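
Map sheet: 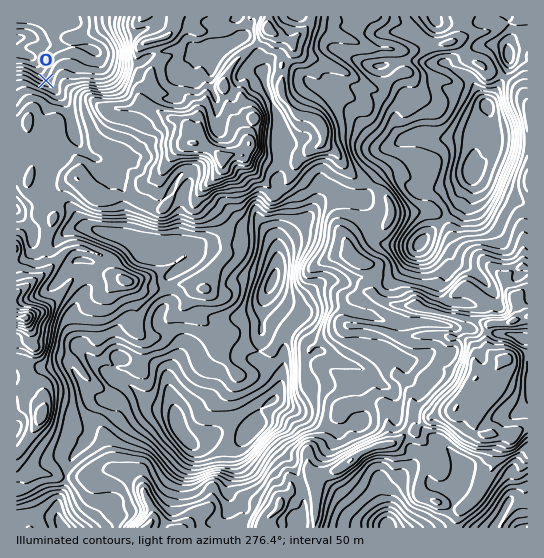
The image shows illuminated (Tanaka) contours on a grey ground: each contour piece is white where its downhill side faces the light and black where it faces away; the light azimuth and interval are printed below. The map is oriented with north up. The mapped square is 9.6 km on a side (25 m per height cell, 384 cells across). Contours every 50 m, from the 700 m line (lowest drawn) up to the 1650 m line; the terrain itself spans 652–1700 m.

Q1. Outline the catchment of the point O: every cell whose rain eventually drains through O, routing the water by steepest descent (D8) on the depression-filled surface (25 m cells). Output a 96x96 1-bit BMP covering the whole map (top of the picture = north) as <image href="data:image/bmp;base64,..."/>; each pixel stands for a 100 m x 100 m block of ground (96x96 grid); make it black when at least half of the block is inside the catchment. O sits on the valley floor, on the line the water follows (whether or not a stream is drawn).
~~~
<image width="96" height="96" href="data:image/bmp;base64,Qk2+BAAAAAAAAD4AAAAoAAAAYAAAAGAAAAABAAEAAAAAAIAEAAATCwAAEwsAAAIAAAAAAAAA////AAAAAAAAAAAAAAAAAAAAAAAAAAAAAAAAAAAAAAAAAAAAAAAAAAAAAAAAAAAAAAAAAAAAAAAAAAAAAAAAAAAAAAAAAAAAAAAAAAAAAAAAAAAAAAAAAAAAAAAAAAAAAAAAAAAAAAAAAAAAAAAAAAAAAAAAAAAAAAAAAAAAAAAAAAAAAAAAAAAAAAAAAAAAAAAAAAAAAAAAAAAAAAAAAAAAAAAAAAAAAAAAAAAAAAAAAAAAAAAAAAAAAAAAAAAAAAAAAAAAAAAAAAAAAAAAAAAAAAAAAAAAAAAAAAAAAAAAAAAAAAAAAAAAAAAAAAAAAAAAAAAAAAAAAAAAAAAAAAAAAAAAAAAAAAAAAAAAAAAAAAAAAAAAAAAAAAAAAAAAAAAAAAAAAAAAAAAAAAAAAAAAAAAAAAAAAAAAAAAAAAAAAAAAAAAAAAAAAAAAAAAAAAAAAAAAAAAAAAAAAAAAAAAAAAAAAAAAAAAAAAAAAAAAAAAAAAAAAAAAAAAAAAAAAAAAAAAAAAAAAAAAAAAAAAAAAAAAAAAAAAAAAAAAAAAAAAAAAAAAAAAAAAAAAAAAAAAAAAAAAAAAAAAAAAAAAAAAAAAAAAAAAAAAAAAAAAAAAAAAAAAAAAAAAAAAAAAAAAAAAAAAAAAAAAAAAAAAAAAAAAAAAAAAAAAAAAAAAAAAAAAAAAAAAAAAAAAAAAAAAAAAAAAAAAAAAAAAAAAAAAAAAAAAAAAAAAAAAAAAAAAAAAAAAAAAAAAAAAAAAAAAAAAAAAAAAAAAAAAAAAAAAAAAAAAAAAAAAAAAAAAAAAAAAAAAAAAAAAAAAAAAAAAAAAAAAAAAAAAAAAAAAAAAAAAAAAAAAAAAAAAAAAAAAAAAAAAAAAAAAAAAAAAAAAAAAAAAAAAAAAAAAAAAAAAAAAAAAAAAAAAAAAAAAAAAAAAAAAAAAAAAAAAAAAAAAAAAAAAAAAAAAAAAAAAAAAAAAAAAAAAAAIAAAAAAAAAAAAAAA/wAAAAAAAAAAAAAB/4AAAAAAAAAAAAAD/8AAAAAAAAAAAAAD//AAAAAAAAAAAAAD//gAAAAAAAAAAAAD//wAAAAAAAAAAAAD//4AAAAAAAAAAAAH//4AAAAAAAAAAAAP//8AAAAAAAAAAAAf//+AAAAAAAAAAAB////gAAAAAAAAAAD////gAAAAAAAAAAD////gAAAAAAAAAAf////AAAAAAAAAAA////8AAAAAAAAAAAf///wAAAAAAAAAAAf///AAAAAAAAAAAAP/gGAAAAAAAAAAAAPgAAAAAAAAAAAAAAHAAAAAAAAAAAAAAAGAAAAAAAAAAAAAAAAAAAAAAAAAAAAAAAAAAAAAAAAAAAAAAAAAAAAAAAAAAAAAAAAAAAAAAAAAAAAAAAAAAAAAAAAAAAAAAAAAAAAAAAAAAAAAAAAAAAAAAAAAAAAAAAAAAAAAAAAAAAAAAAAAAAAAAAAAAAAAAAAAAAAAAAAAAAAAAAAAAAAAAAAAAAAAAAAAAAAAAAAAAAAAAAAAAAAAAAAAAAAAAA="/>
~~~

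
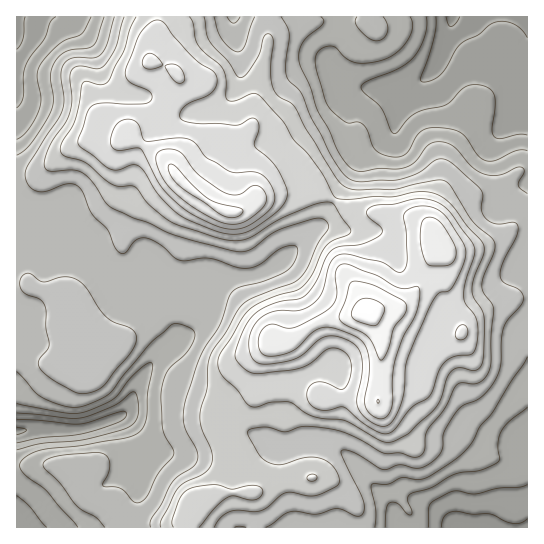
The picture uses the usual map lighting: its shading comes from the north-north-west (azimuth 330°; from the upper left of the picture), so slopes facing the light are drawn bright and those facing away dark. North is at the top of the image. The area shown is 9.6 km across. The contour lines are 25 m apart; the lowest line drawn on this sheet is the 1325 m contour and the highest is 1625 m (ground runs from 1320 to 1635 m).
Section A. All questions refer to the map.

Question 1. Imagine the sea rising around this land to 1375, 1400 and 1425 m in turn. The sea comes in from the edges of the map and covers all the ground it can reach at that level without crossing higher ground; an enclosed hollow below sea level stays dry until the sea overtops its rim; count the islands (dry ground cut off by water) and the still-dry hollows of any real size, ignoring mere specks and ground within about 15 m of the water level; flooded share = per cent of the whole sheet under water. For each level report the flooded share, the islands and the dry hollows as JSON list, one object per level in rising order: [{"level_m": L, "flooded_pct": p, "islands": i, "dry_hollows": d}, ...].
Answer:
[{"level_m": 1375, "flooded_pct": 8, "islands": 0, "dry_hollows": 0}, {"level_m": 1400, "flooded_pct": 16, "islands": 0, "dry_hollows": 0}, {"level_m": 1425, "flooded_pct": 26, "islands": 0, "dry_hollows": 0}]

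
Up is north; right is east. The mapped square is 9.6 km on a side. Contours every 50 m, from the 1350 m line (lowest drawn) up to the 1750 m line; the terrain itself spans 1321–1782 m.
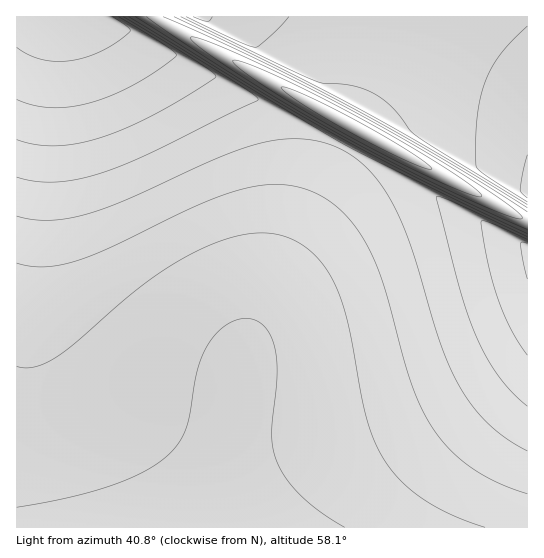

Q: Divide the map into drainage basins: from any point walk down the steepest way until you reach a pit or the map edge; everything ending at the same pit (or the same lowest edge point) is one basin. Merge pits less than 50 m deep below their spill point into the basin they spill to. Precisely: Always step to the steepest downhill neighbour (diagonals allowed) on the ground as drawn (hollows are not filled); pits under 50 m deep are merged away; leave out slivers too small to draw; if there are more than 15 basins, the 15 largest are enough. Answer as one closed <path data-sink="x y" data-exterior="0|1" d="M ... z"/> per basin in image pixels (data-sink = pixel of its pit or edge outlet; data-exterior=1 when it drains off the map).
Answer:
<path data-sink="62 17" data-exterior="1" d="M155 16l-139 1 1 511 202-1 20-153 12-43 57-117 44-85 3-2-188-102-9-5z"/><path data-sink="527 249" data-exterior="1" d="M357 128l-5 1-5 13-6 7-90 182-12 43-20 153 308 1 1-307z"/><path data-sink="527 193" data-exterior="1" d="M527 16l-125 0-17 45-32 65 174 94z"/><path data-sink="201 17" data-exterior="1" d="M401 16l-244 0-1 2 197 109 32-66 16-40z"/>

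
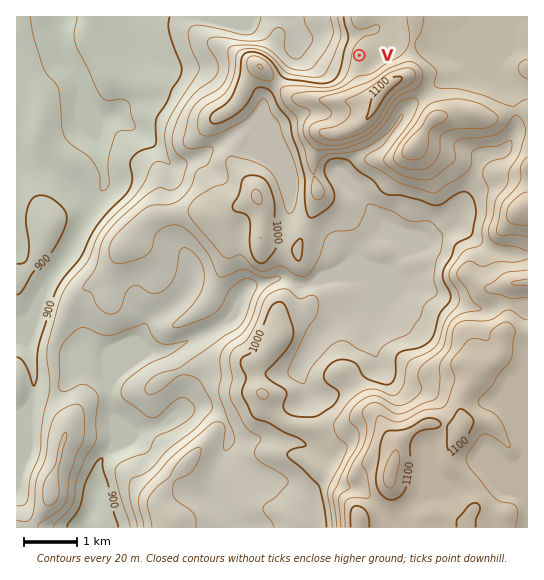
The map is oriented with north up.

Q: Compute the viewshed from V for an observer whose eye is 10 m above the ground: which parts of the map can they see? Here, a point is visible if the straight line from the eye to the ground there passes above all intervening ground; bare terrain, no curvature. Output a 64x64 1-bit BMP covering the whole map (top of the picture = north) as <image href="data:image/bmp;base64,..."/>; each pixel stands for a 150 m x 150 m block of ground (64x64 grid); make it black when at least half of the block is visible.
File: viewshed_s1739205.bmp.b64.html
<image width="64" height="64" href="data:image/bmp;base64,Qk0+AgAAAAAAAD4AAAAoAAAAQAAAAEAAAAABAAEAAAAAAAACAAATCwAAEwsAAAIAAAAAAAAA////AAAAAAAAAAAAAAAAAAAAAAAAAAAAAAAAAAAAAAAAAAAAAAAAAAAAAAAAAAAAAAAAAAAAAAAAAAAAAAAAAAAAAAAAAAAAAAAAAAAAAAAAAAAAAAAAAAAAAAAAAAAAAAAAAAAAAAAAAAAAAAAAAAAAAAAAAAAAAAAAAAAAAAAAAAAAAAAAAAAAAAAAAAAAAAAAAAAAAAAAAAAAAAAAAAAAAAAAAAAAAAAAAAAAAAAAAAAAAAAAAAAAAAAAAAAAAAAAAAAAAAAAAAAAAAAAAAAAAAAAAAAAAAAAAAAAAAAAAAAAAAAAAAAAAAAAAAAAAAAAAAAAAAAAAAAAAAAAAAAAAAAAAAAAAAAAAAAAAAAAAAAAAAAAAAAAAAAAAAAAAAAAAAAAAAAAAAAAAAAAAAAAAAAAAAAAAAAAAAAAAAAAAAAAAAAAAAAAAAAAAAAAAAAAAAAAAAAAAAAAAAAAAAAAAAAAAAAAAAAAAAAAAAAAAAAAAAAAAAAAAAAAAAAAAAAAAAAAAAAAAAAAAAAAAAAAAAAAAAAAAAAAAAAAAAAAAAAAAAAAAAAAAAAAAAAAAAAACAAAAAAAAAAIP/gAAAAAAAD//AAAAAAAAf//AAAAAAAB//+AAAAAAAP//4AAAAAAB///gAAAAAA//3/AAOB8Afn//8AA4H4D+P//wADgf4f5///AAA=="/>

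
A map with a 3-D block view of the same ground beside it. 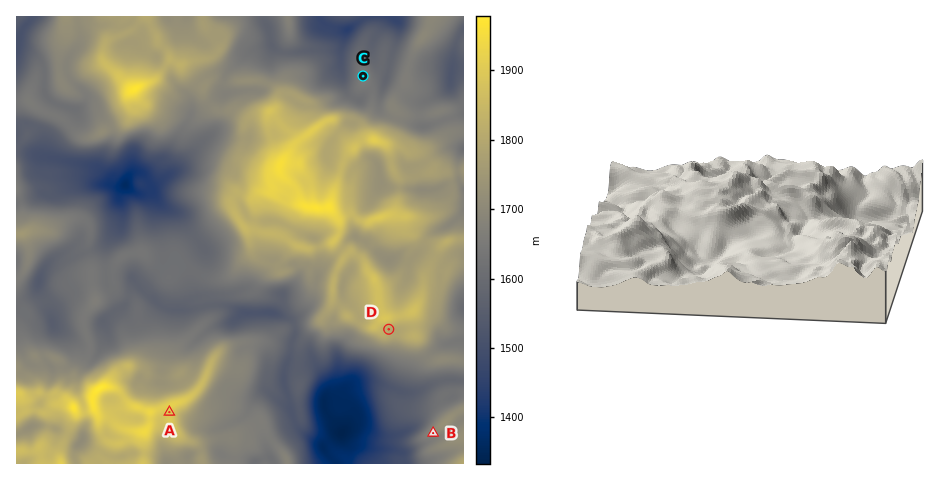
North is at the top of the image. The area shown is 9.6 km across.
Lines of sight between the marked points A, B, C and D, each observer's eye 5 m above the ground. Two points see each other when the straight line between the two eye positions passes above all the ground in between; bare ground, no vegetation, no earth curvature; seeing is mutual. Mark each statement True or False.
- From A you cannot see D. True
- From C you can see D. False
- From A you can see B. True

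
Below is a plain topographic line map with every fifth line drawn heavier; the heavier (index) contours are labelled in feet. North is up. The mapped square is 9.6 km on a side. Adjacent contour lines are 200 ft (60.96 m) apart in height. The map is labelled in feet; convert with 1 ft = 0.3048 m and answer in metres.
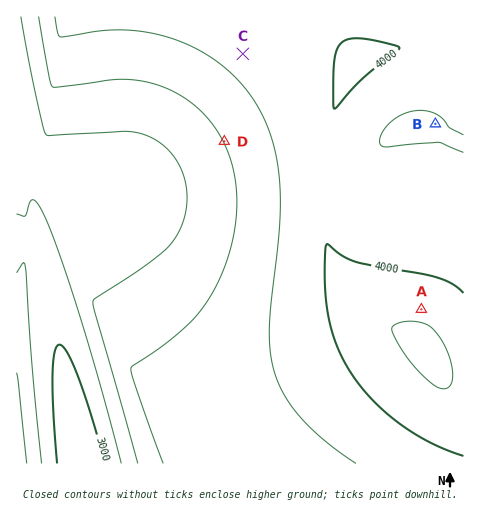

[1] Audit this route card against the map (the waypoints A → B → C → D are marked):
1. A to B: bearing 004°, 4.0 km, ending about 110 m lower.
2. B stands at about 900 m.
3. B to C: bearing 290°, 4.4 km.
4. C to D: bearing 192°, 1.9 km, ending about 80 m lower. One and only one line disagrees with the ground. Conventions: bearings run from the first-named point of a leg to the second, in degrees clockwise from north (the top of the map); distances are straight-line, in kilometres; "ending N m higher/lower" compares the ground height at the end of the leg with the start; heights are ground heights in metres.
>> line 2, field height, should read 1150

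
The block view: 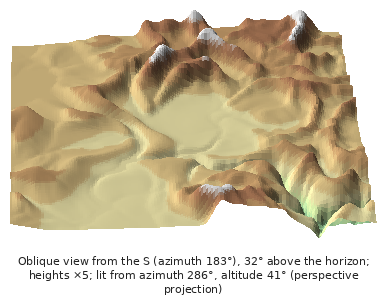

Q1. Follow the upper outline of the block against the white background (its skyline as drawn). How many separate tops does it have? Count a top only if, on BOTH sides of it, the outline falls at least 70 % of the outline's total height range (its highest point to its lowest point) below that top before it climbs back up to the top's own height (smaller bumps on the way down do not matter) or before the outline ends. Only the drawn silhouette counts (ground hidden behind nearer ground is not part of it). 0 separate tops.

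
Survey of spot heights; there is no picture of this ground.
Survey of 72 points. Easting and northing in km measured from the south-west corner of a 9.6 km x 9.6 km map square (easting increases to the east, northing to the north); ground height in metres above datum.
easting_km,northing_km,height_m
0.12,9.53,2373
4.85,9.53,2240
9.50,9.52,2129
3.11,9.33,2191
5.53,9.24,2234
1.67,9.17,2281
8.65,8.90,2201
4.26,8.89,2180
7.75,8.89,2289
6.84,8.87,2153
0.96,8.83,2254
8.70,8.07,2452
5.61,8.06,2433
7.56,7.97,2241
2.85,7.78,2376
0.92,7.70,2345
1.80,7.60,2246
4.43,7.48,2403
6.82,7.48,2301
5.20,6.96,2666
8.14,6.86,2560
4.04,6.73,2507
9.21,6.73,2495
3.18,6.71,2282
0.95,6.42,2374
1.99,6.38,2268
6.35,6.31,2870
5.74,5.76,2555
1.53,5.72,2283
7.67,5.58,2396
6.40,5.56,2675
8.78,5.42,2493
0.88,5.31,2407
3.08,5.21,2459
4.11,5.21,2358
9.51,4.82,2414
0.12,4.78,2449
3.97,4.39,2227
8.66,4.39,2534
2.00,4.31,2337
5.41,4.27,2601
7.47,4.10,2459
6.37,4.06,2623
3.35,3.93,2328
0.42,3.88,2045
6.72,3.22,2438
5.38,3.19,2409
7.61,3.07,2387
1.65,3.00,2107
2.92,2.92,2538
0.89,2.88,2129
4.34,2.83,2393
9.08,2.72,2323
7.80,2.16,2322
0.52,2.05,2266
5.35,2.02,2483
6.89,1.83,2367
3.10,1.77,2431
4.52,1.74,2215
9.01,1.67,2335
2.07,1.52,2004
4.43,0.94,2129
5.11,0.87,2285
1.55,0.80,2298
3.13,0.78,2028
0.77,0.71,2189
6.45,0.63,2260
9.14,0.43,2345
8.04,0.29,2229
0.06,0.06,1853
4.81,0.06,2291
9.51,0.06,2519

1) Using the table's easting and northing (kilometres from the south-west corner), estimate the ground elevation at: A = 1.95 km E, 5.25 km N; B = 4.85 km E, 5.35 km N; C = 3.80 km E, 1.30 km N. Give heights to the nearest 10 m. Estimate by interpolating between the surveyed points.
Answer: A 2350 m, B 2400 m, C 2200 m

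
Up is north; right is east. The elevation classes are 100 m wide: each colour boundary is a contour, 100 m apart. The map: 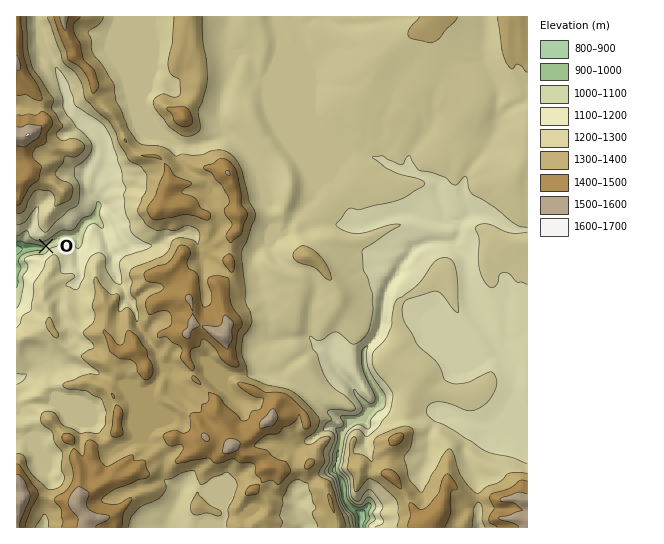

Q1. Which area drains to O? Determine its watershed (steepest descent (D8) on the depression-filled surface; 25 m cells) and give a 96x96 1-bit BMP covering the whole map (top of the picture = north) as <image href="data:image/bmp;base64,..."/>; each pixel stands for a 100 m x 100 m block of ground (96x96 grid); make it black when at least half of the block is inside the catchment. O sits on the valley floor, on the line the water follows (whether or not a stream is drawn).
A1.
<image width="96" height="96" href="data:image/bmp;base64,Qk2+BAAAAAAAAD4AAAAoAAAAYAAAAGAAAAABAAEAAAAAAIAEAAATCwAAEwsAAAIAAAAAAAAA////AAAAAAAAAAAAAAAAAAAAAAAAAAAAAAAAAAAAAAAAAAAAAAAAAAAAAAAAAAAAAAAAAAAAAAAAAAAAAAAAAAAAAAAAAAAAAAAAAAAAAAAAAAAAAAAAAAAAAAAAAAAAAAAAAAAAAAAAAYAAAAAAAAAAAAAAAfAAAAAAAAAAAAAAAfwAAAAAAAAAAAAAAf4AAAAAAAAAAAAAAf8AAAAAAAAAAAAAA/+AAAAAAAAAAAAAA//gAAAAAAAAAAAAAf/wAAAAAAAAAAAAAH/4AAAAAAAAAAAAAD///gAAAAAAAAAAAB///gAAAAAAAAAAAB///gAAAAAAAAAAAB///AAAAAAAAAAAAB///AAAAAAAAAAAAB///AAAAAAAAAAAAB///AAAAAAAAAAAAD//+AAAAAAAAAAAAD//8AAAAAAAAAAAAD//4AAAAAAAAAAAAD//wAAAAAAAAAAAAB//gAAAAAAAAAAAAB//gAAAAAAAAAAAAD//gAAAAAAAAAAAAf//AAAAAAAAAAAAD///AAAAAAAAAAAAP///AAAAAAAAAAAAf///AAAAAAAAAAAA////AAAAAAAAAAAB////BgAAAAAAAAAB////jwAAAAAAAAAD/////wAAAAAAAAAD/////gAAAAAAAAAD/////gAAAAAAAAAD/////gAAAAAAAAAH/////gAAAAAAAAAH/////AAAAAAAAAAH/////AAAAAAAAAAH/////AAAAAAAAAAH/////gAAAAAAAAAD/////wAAAAAAAAAB/////wAAAAAAAAAB/////wAAAAAAAAAB/////wAAAAAAAAAB/////wAAAAAAAAAD/////wAAAAAAAAAD/////wAAAAAAAAAH/////wAAAAAAAAAH/////4AAAAAAAAAH/////8AAAAAAAAAH/////8AAAAAAAAAD/////8AAAAAAAAAB////wwAAAAAAAAAB///gAAAAAAAAAAAA///wAAAAAAAAAAAAf//wAAAAAAAAAAAA///wAAAAAAAAAAAB///4AAAAAAAAAAAP///4AAAAAAAAAAA////4AAAAAAAAAAA////wAAAAAAAAAAA////wAAAAAAAAAAA////gAAAAAAAAAAB///wAAAAAAAAAAAB///gAAAAAAAAAAAB///gAAAAAAAAAAAA///AAAAAAAAAAAAAP//AAAAAAAAAAAAAH/+AAAAAAAAAAAAAH/+AAAAAAAAAAAAAH/8AAAAAAAAAAAAAH/4AAAAAAAAAAAAAH/wAAAAAAAAAAAAAP/gAAAAAAAAAAAAAP/gAAAAAAAAAAAAAf/gAAAAAAAAAAAAA//gAAAAAAAAAAAAB//AAAAAAAAAAAAAB//AAAAAAAAAAAAAD/+AAAAAAAAAAAAAD/8AAAAAAAAAAAAAD/4AAAAAAAAAAAAAD/4AAAAAAAAAAAAAD/4AAAAAAAAAAAAAD/wAAAAAAAAAAAAAD/wAAAAAAAAAAAAAD/gAAAAAAAAAAAAAD/gAAAAAAAAAAAAAD/gAAAAAAAAAAAAAA="/>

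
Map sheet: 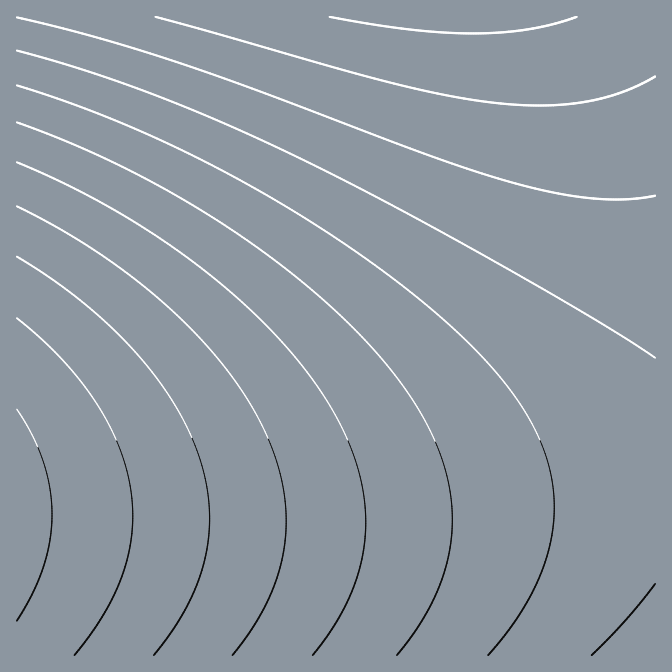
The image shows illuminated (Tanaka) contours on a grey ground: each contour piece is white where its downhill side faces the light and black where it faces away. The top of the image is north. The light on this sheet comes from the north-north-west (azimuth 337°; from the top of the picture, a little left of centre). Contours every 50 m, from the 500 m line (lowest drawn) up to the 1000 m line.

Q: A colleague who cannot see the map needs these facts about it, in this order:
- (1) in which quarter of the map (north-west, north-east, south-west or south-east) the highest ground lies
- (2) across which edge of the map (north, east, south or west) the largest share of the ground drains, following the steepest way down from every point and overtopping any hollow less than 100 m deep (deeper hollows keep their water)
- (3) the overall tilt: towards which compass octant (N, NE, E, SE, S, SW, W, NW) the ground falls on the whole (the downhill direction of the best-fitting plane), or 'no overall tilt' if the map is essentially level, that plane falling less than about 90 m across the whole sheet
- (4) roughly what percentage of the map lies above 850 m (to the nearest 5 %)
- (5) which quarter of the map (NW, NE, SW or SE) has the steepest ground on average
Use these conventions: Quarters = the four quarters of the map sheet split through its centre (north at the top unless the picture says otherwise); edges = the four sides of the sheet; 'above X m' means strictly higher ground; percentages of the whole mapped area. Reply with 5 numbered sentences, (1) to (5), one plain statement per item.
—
(1) The highest point lies in the south-west quarter of the map.
(2) The largest share of the runoff leaves by the northern edge.
(3) The general tilt is down to the north-east (the land rises towards the south-west).
(4) Ground above 850 m makes up about 20 % of the sheet.
(5) Slopes are steepest in the north-west quarter.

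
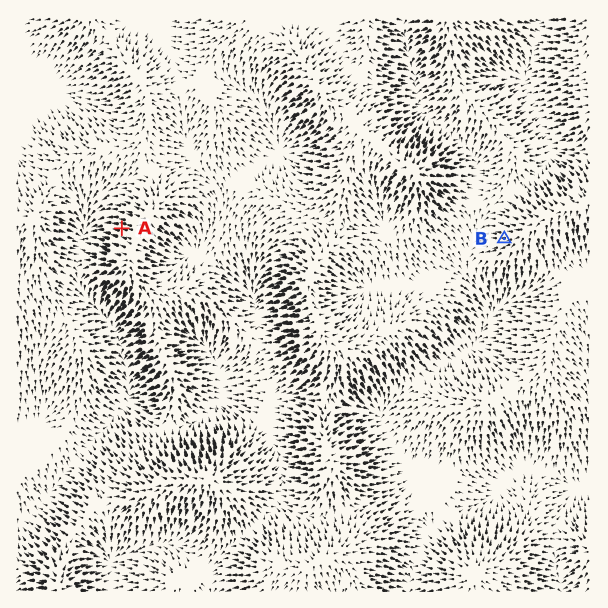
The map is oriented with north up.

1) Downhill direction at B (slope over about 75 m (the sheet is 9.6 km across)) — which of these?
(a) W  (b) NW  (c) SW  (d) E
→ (a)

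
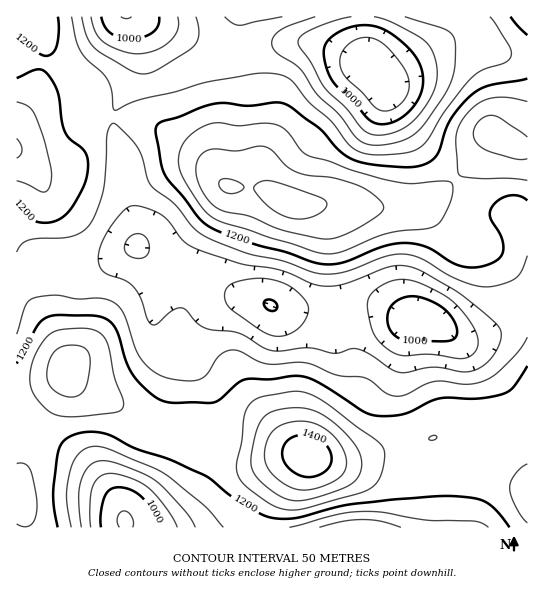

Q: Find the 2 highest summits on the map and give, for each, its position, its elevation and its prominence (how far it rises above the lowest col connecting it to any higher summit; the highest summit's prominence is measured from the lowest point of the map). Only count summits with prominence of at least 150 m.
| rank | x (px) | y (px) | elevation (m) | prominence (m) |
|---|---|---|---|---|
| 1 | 310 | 457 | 1434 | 527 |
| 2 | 290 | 202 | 1372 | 235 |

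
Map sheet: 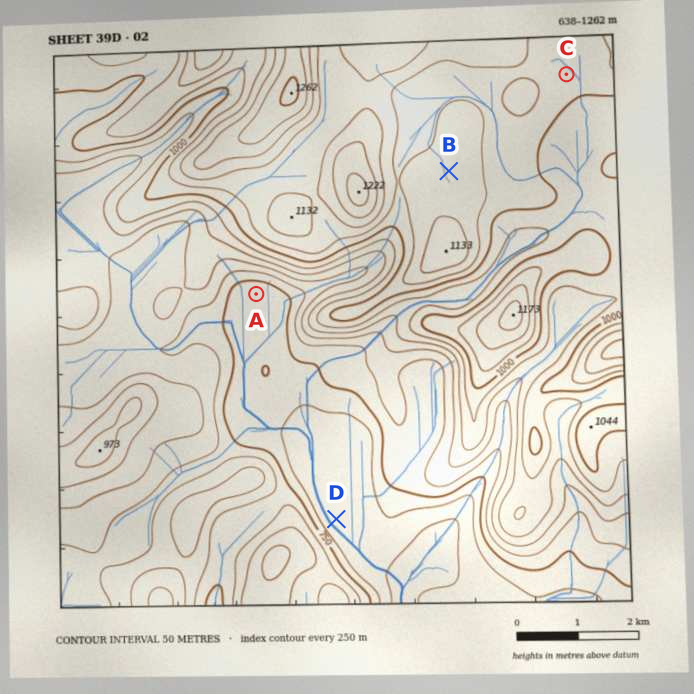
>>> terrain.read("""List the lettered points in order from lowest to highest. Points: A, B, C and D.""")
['D', 'A', 'C', 'B']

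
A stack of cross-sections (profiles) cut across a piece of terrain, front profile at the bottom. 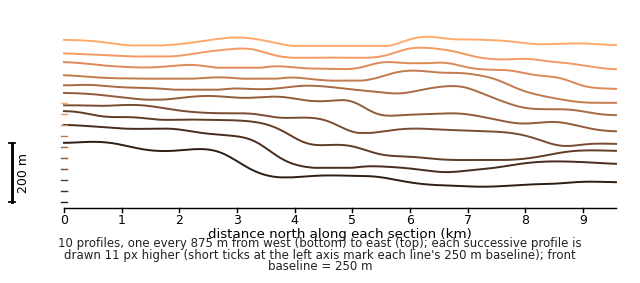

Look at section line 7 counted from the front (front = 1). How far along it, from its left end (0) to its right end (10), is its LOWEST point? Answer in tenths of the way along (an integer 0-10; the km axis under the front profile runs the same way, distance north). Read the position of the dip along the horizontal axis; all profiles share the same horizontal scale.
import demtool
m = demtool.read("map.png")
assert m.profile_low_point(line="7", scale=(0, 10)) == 10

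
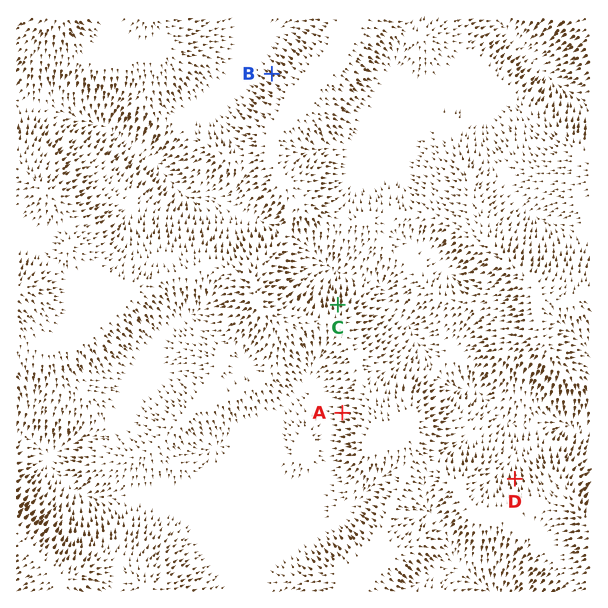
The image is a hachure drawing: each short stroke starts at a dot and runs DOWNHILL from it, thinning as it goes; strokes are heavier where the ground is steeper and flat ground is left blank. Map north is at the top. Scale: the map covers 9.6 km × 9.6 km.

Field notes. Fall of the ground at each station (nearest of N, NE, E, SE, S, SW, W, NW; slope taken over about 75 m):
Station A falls W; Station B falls NW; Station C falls N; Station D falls N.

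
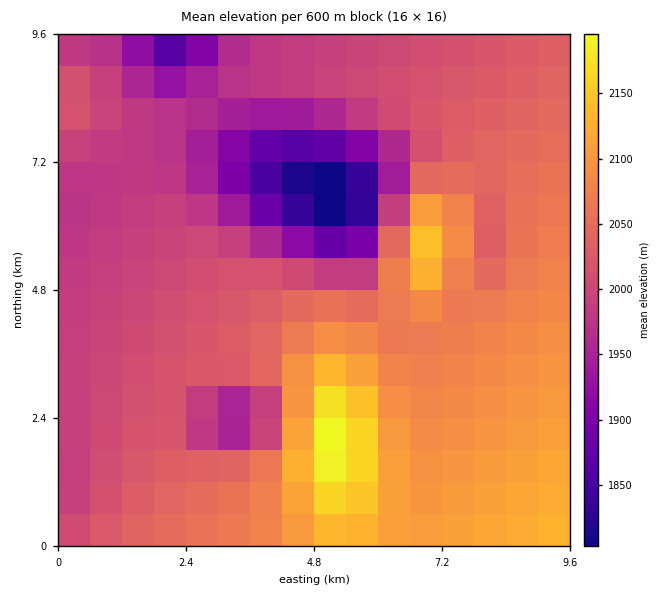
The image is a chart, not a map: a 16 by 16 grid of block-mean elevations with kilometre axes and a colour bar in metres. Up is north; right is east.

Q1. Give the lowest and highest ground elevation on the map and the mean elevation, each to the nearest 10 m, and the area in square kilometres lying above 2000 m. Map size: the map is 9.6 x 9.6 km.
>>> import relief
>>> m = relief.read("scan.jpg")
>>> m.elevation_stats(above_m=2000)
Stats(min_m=1790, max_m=2210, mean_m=2030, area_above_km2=60.5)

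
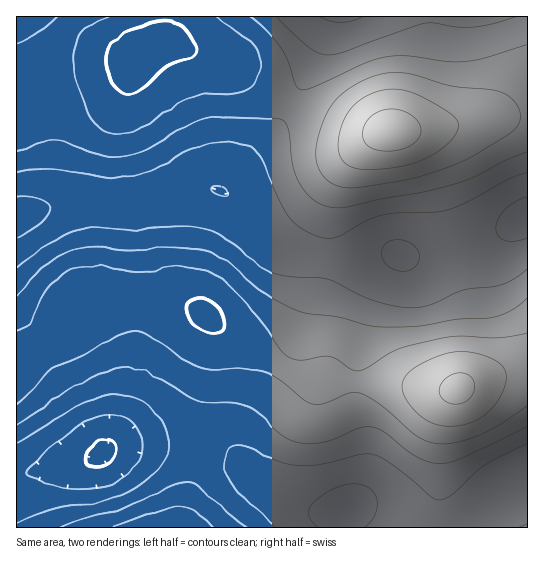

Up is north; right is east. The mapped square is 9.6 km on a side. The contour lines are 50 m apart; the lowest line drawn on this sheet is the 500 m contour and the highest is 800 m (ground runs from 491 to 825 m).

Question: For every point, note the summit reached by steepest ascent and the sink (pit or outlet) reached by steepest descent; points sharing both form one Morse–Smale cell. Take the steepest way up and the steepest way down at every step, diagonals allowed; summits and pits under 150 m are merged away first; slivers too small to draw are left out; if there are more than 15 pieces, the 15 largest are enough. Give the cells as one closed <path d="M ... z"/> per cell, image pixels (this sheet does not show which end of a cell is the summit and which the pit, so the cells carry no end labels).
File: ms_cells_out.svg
<path d="M527 16l-510 0-1 199 55-12 62 1 60-15 20-1 13 5 12 10 26 34 10 8 9 6 22 5 20 3 42 0 26-6 28 3 29-5 36-11 42-23z"/><path d="M159 300l-53 0-13 3-8 4-31 32-38 24 1 165 465 0 2-13 8-13 17-15 19-9-1-106-28 3-50 16-22-2-24-5-45-1-31-6-24 0-21-9-37-27-28-16-19-16z"/><path d="M213 188l-20 1-60 15-62-1-54 13-1 146 13-6 25-17 31-32 8-4 13-3 53 0 39 9 19 16 28 16 37 27 21 9 24 0 31 6 45 1 24 5 22 2 50-16 29-4-1-154-41 23-48 13-17 3-28-3-26 6-42 0-27-4-20-7-14-11-26-34-12-10z"/><path d="M527 479l-14 5-21 18-8 13-1 13 45-1z"/>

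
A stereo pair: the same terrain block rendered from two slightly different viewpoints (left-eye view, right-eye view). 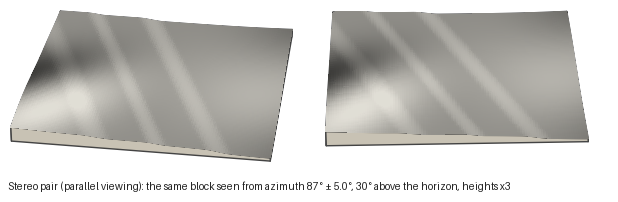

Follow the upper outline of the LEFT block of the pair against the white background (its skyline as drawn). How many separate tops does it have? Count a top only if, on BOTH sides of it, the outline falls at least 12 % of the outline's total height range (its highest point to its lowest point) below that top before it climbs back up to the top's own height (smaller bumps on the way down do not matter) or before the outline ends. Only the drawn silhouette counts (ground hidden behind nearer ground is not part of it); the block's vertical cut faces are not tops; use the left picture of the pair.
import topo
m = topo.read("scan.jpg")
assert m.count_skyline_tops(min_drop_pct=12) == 1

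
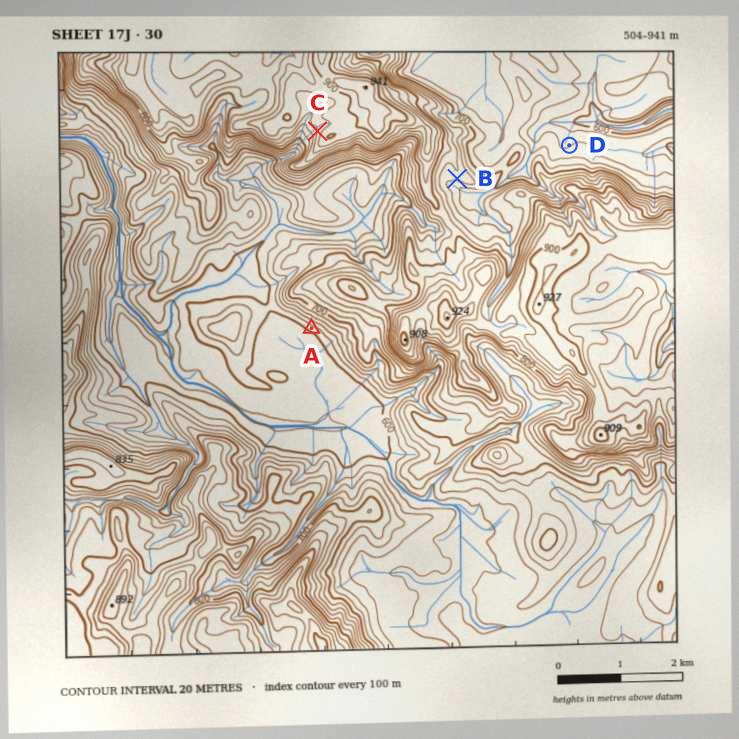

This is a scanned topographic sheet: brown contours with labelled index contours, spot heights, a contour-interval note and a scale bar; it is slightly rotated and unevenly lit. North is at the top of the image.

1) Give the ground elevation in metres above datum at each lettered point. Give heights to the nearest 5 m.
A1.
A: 610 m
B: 745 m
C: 865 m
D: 640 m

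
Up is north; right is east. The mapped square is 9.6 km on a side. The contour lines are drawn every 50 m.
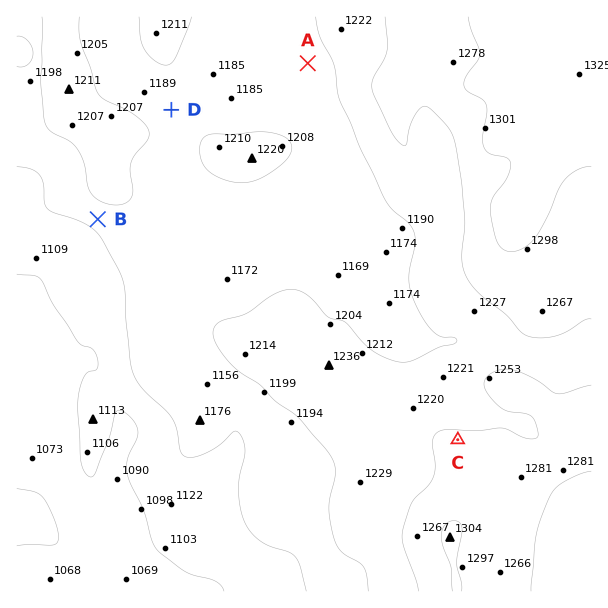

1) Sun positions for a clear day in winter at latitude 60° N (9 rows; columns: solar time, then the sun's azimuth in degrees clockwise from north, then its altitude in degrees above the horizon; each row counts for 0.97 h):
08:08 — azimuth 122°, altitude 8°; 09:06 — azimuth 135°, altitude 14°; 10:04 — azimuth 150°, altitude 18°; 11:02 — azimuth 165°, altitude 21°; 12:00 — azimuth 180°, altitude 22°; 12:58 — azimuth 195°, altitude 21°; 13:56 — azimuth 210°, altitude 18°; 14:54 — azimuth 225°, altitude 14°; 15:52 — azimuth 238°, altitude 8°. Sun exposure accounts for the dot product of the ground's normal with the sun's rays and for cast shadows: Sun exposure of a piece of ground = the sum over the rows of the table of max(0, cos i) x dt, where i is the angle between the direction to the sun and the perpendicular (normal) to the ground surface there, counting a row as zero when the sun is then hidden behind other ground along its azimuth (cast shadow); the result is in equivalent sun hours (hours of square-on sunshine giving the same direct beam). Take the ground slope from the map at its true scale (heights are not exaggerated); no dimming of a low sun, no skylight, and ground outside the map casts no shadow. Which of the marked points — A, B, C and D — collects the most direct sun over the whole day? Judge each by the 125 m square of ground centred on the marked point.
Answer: B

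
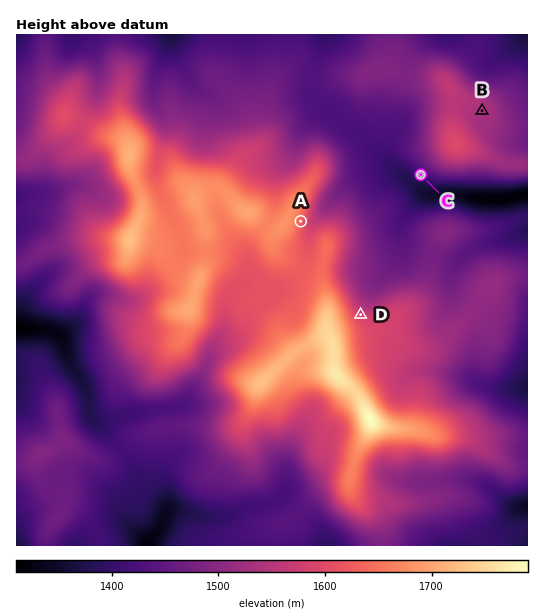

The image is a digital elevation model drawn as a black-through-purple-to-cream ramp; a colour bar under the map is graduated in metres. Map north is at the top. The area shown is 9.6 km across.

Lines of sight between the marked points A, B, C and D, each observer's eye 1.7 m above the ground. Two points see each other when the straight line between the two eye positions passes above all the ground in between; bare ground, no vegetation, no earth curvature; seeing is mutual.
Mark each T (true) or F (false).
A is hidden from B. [T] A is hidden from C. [F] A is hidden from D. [T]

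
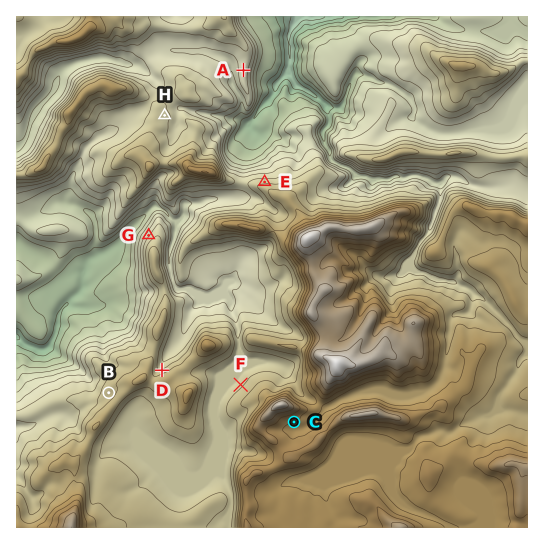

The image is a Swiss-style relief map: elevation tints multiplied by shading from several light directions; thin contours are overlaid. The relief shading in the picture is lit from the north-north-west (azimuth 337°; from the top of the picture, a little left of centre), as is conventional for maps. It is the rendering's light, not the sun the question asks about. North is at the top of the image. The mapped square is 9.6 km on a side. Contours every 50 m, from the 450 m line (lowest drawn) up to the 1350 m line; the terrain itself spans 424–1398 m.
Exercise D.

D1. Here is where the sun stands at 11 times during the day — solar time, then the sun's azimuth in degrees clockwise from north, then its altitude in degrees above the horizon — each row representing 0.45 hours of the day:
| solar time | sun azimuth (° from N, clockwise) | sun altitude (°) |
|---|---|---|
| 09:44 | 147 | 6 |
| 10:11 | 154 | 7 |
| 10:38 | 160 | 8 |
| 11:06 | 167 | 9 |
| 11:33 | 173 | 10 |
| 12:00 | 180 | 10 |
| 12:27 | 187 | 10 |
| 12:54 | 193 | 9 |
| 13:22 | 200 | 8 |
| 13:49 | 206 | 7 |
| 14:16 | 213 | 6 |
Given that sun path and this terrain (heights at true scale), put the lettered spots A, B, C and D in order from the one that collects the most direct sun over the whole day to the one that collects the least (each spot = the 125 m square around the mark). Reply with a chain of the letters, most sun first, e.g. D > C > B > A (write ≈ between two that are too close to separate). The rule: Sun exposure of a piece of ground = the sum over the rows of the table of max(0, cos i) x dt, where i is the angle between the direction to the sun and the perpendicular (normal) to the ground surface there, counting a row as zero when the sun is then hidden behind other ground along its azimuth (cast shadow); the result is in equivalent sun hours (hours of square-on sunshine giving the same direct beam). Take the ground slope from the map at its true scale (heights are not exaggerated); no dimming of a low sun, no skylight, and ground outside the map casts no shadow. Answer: C > B ≈ A > D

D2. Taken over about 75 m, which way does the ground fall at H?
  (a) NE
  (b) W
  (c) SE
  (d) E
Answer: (d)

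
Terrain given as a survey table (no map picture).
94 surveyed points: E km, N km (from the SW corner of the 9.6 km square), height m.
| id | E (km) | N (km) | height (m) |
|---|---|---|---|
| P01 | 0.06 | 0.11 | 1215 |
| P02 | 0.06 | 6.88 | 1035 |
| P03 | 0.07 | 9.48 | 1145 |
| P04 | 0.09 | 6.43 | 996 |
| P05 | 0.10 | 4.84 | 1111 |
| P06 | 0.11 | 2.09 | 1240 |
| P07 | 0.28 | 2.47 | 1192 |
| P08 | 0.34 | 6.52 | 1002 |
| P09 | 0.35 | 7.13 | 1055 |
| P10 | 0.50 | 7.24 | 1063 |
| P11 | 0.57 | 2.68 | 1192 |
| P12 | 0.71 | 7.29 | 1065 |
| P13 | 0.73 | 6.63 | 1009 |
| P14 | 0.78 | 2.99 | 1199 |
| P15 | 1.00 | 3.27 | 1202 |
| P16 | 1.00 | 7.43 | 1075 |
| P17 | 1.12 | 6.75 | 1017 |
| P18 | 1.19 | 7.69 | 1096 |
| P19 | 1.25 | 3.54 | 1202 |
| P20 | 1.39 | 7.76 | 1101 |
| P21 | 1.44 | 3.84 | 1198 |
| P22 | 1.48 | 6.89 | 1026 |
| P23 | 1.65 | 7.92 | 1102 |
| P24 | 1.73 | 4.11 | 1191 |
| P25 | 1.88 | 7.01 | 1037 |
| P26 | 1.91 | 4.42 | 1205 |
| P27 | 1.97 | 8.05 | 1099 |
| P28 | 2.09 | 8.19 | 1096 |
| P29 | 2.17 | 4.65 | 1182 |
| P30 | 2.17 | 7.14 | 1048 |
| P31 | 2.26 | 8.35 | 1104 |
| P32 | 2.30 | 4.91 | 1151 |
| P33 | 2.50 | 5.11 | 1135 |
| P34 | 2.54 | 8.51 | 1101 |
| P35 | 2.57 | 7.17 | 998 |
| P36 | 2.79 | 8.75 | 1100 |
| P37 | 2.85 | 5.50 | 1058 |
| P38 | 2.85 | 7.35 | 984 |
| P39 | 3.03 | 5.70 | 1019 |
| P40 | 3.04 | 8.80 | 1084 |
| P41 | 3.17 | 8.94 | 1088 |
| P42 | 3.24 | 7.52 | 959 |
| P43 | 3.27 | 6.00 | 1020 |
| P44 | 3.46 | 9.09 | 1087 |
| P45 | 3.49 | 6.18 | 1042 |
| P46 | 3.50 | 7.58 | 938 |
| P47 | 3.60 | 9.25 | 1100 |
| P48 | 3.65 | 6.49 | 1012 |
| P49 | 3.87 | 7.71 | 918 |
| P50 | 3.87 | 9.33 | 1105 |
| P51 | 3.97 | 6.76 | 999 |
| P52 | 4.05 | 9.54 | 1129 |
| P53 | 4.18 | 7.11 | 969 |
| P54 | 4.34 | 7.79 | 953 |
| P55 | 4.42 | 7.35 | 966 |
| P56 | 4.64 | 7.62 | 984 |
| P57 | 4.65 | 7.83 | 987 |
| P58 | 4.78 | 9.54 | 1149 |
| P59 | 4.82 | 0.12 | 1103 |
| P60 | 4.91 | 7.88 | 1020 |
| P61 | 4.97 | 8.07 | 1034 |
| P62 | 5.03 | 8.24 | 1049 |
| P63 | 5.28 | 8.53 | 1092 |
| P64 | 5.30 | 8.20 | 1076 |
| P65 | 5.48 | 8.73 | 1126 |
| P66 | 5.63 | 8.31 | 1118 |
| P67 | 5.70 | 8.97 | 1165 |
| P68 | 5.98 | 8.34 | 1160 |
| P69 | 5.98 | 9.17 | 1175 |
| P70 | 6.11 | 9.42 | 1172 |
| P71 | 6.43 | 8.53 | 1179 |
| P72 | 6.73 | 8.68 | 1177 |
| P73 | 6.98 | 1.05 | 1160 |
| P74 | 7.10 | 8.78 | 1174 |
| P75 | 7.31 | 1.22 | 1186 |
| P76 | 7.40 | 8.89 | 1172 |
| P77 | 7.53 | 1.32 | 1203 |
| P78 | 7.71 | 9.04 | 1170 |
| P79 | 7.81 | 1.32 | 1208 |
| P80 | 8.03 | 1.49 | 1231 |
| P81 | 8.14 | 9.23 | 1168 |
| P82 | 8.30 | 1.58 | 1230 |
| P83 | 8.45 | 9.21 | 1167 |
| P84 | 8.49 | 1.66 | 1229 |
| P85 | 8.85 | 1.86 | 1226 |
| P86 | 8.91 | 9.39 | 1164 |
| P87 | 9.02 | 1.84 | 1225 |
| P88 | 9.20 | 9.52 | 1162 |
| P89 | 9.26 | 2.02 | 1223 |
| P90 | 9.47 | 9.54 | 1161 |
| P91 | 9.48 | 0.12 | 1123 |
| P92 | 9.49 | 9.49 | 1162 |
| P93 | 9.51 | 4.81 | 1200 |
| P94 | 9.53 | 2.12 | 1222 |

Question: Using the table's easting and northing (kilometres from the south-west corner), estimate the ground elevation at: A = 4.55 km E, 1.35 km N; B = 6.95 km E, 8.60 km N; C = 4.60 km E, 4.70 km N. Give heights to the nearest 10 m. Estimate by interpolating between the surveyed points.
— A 1110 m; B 1180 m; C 1080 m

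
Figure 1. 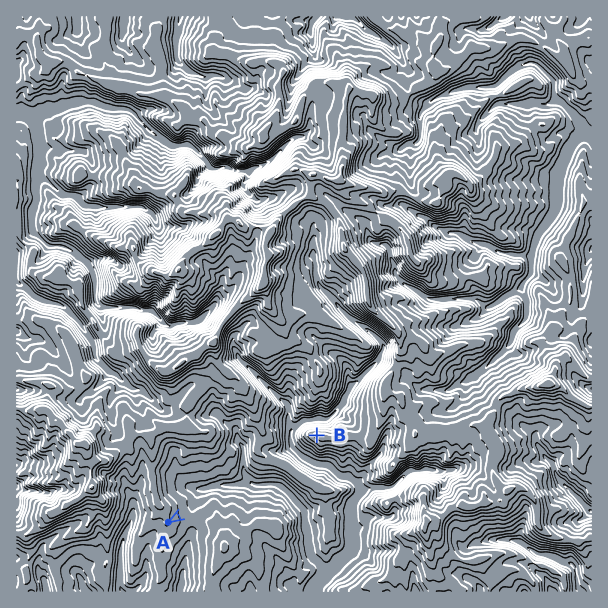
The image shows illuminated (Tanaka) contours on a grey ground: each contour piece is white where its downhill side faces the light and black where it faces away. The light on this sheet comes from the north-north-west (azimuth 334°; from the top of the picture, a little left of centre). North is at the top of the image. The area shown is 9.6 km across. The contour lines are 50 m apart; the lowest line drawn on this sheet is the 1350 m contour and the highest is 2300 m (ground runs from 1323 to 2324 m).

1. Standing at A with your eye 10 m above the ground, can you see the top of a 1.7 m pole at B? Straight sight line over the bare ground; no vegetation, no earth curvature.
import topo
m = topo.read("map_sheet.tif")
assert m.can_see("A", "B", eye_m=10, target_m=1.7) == True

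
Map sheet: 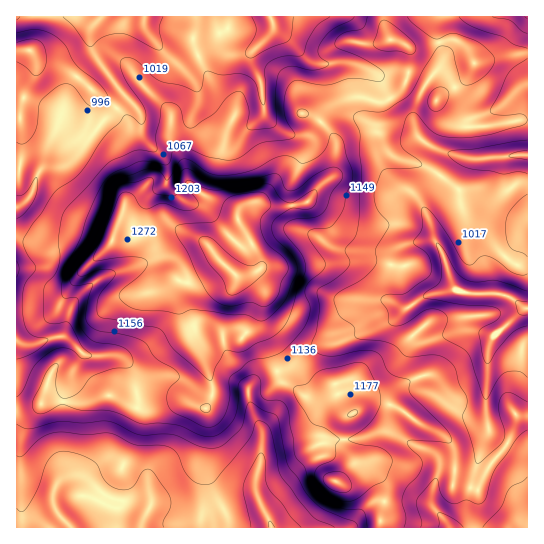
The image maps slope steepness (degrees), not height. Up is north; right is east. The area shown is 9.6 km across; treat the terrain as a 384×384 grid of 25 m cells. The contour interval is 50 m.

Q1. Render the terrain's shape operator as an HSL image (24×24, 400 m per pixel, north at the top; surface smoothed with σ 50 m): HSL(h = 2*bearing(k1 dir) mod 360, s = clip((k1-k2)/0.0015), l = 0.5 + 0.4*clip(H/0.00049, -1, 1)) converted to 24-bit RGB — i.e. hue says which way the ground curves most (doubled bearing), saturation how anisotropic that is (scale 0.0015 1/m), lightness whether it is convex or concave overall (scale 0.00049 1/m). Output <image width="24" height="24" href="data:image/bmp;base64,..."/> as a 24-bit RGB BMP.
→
<image width="24" height="24" href="data:image/bmp;base64,Qk32BgAAAAAAADYAAAAoAAAAGAAAABgAAAABABgAAAAAAMAGAAATCwAAEwsAAAAAAAAAAAAAqLGLWY6afDxjfqONjJiEcmOTWoaYnX2do5CId5mQp8GgTB9eglVviVRcekYtP2kaMOFh2M3Aj6S9kiWlj2Yqs69dVYpSYZqGs7uINT9plqyzfn+Yhm9llplyS0hleHBgn6Fzgqd4pKFkQxlTc2GAkTWE37Cy2PPrHZ2VucNfeFE5GhFK0ufOlLfMZnmgi2mQt8CQVlF6WH5XemFjooySmYN3UE9wiXuPpKiHoaBsiIRhHSlkuV6bJrC71Pfu4Y7AmmaomKeFt5e9IERzydCGTl+Pt2p2YIF3yMl1SldTaGJRbXtVb3FMklY4QFU0WWNCnX5BobNOd5BlCxAop26JwNu3OHMnlrlelY21l5u+mENnbihSpNKPPGKEz4y0cHSf0YN5YU5BaWpKdYhQRS86v6uHgHGuRlZlspp1otOOZrWSCQgrba5qsrxygUtQu6w3MmQfYjgsr0BasujrhbzKY0p5ZC5by5JtuX/VzsHlkpPbwaLZfqzTjsbQl2bBr6Hc1+Xu6d7bOTShgxiLH2NIrMWOZ4GkvMPYwJ/VSHK8uenagUFQeEBBRa2dYC622/DsWEKSx6eLVXKPhICnu6rCa12KYXSMca12iUw+5eatIQcsYVXTfrbXeZm2spCtfqBhl65saJmxkjZEhlVJeLWTSYK0IavKrZlmOmao8drgQ6e3TJyUqlxbfTlciGdOWT0wl8t1unlWvj6fIpJoXplTUpSFfbvExqfX07W/RmJvYVmw0cjdp5S1R3KZJkKKspNnLSQLOHMLlgMrhjYSQU0bSm03Xox1kqq+ocGkckig3q/KUYKbcKRRLXIqMEwkK1odwKJKvmC0g3U7XHwukndYtFBfHUJg162uvpPC1YCUChxN79zcjXypgaOYSIdwa7RgoZllQSAebXUsz6xoU66rkMecNXWGf3WcfJRSLmo7umLT37jURkylykBtIqBqJLVjsZeGuoiaCzF4gdOP2bfeqKbDlIi0naN4jkSK2HjOYsO4x96pV8iGY8qJPyZhXGhFfXxNhEQ2BS4FcsYclSu9ykUe5jVBPAgGxLuYR0un/8znADQJYqEctXaMnniopZu1fUWUdadj0LvegsGz06iWJCJplkFlUIhvXoh6d22hyZ+wQ81gLgUlzsAufRtcldfQir07NHpGFpGc/8zrLMmSLYgxUHxMdD9Cl1J6vOfOXVGcptOw3eXugjncjobJkHTCbHCsUYurvr/VrXXScA6clMObaZO3nrq4j7LCgXGUKGRamytD9tfVc3CnaVmJXW2q0e7svlydlmZCe91iVUYkUiAgbjgrhqFeY5iUh2NKcJopLQYnj9B6jJ6Ad6WIaIpvjEaen26jh4alF0VV+uDRaKCjeXbEj93eiURAijJr3t+5wkg3fhtxp0suRcx0caF5U4KTf3Ohw6G3QhdwoMOdi5+LjH50am5dD3AxjKlpbYaVNT+B7fDK6sbcFJxHUAElSu5jfsrv4tf06tf0Czfe9tD7z36oZaBQP0xeWW9ZfkBVV36VlqqOm4SQfnSamXadkdBeN4lKQmRFSnJtOt1HyFSC9c/7IUv/qu69KTYbR0kiq2Iq2yheGFE899Tj6NvvQDJ6dk1jXomPgL+1jMvHfn++iXjBurLVv6dzTnKEaoxyPnFccaBOWaQ8LgUHVfgyiSk3g1pGO2hdd5t1wIqlYFCin51DzZ9gWTFkd7uidaq5mF0yMx8LLSsJJisIKC4FssWcVG+FgXyIXYRydZRcYnpDtES2h8Vcc0Zzr5KHL4tISJltWg0VgHkhYMFivXqGdU+QsbKDRChLr0VXnrLQtq7dvbPiqqTXxrKWWVtybmh3loluXpV5dzdwSLVKztGrN09vmXJ73dG7Bwgs0ICe3uztcXazgEpXk16AvolvGh5H2N+1WId1dIpPOohQpJW5wINdVoBUU2lxqs+8cDSYtkCsg9aynHpzYjZscqmP4tfJEAQvud+qj7N9lHOlpYCnf3+ZpWajaX/QUcqKs1usop16dqlrMmwzjap3jq+9bcDBZE2efi+Iud6/XmB7aTxHfaxcUJBbg5hHSB+wu+TPtTSAZDoWjGAudksxWF83yq9aN2ZhelN+18i8qH2zdl2I3dvwnJzMgoikQy9tiL6poKqKaSpemmdzmLGIglpcf4tNF184gWo6eydu5bTrt6zslY/krbPa2fLvUzq2ZKGwrdTHo5LBg4jSh4klkk0qi0lDO2ZVnY1pj5VPb0SRiKSNq6GPf3CZp7WnR2CkXzJDUo1sOppRuYY2pjBkwd2rg2RUUUl6hMhiZHc6hllOUaJ5"/>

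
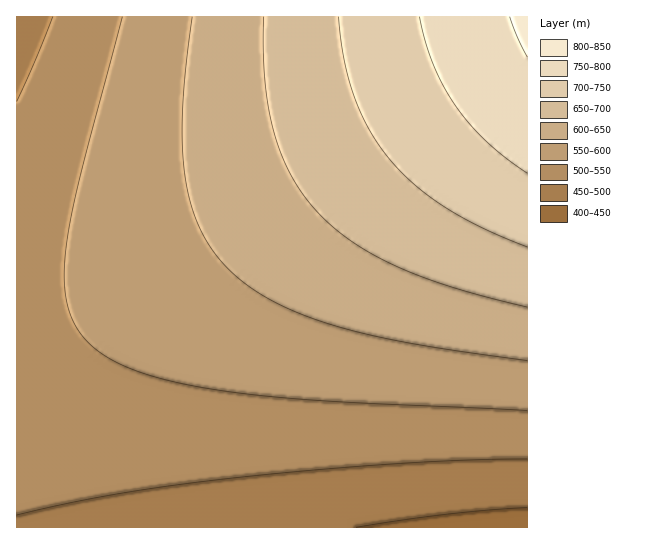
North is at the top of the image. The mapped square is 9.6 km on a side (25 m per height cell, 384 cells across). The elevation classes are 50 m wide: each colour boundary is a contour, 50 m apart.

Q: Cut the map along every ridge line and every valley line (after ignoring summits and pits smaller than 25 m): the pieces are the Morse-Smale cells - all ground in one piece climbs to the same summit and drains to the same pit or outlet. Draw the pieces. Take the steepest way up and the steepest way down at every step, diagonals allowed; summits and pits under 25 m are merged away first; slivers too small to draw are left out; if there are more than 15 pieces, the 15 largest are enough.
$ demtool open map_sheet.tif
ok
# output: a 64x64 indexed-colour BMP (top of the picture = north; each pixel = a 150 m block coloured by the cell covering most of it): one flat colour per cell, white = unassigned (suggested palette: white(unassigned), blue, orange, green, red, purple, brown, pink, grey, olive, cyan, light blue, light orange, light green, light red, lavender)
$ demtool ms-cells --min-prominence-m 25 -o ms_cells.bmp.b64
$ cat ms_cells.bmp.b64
<image width="64" height="64" href="data:image/bmp;base64,Qk12CAAAAAAAAHYAAAAoAAAAQAAAAEAAAAABAAQAAAAAAAAIAAATCwAAEwsAABAAAAAAAAAA////ALR3HwAOf/8ALKAsACgn1gC9Z5QAS1aMAMJ34wB/f38AIr28AM++FwDox64AeLv/AIrfmACWmP8A1bDFABEREREREREREREREREREREREREREREREREREREREREREREREREREREREREREREREREREREREREREREREREREREREREREREREREREREREREREREREREREREREREREREREREREREREREREREREREREREREREREREREREREREREREREREREREREREREREREREREREREREREREREREREREREREREREREREREREREREREREREREREREREREREREREREREREREREREREREREREREREREREREREREREREREREREREREREREREREREREREREREREREREREREREREREREREREREREREREREREREREREREREREREREREREREREREREREREREREREREREREREREREREREREREREREREREREREREREREREREREREREREREREREREREREREREREREREREREREREREREREREREREREREREREREREREREREREREREREREREREREREREREREREREREREREREREREREREREREREREREREREREREREREREREREREREREREREREREREREREREREREREREREREREREREREREREREREREREREREREREREREREREREREREREREREREREREREREREREREREREREREREREREREREREREREREREREREREREREREREREREREREREREREREREREREREREREREREREREREREREREREREREREREREREREREREREREREREREREREREREREREREREREREREREREREREREREREREREREREREREREREREREREREREREREREREREREREREREREREREREREREREREREREREREREREREREREREREREREREREREREREREREREREREREREREREREREREREREREREREREREREREREREREREREREREREREREREREREREREREREREREREREREREREREREREREREREREREREREREREREREREREREREREREREREREREREREREREREREREREREREREREREREREREREREREREREREREREREREREiIiIRERERERERERERERERERERERERERERERERERERESIiIiIRERERERERERERERERERERERERERERERERERERIiIiIiIhEREREREREREREREREREREREREREREREREREiIiIiIiIhERERERERERERERERERERERERERERERERESIiIiIiIiIhERERERERERERERERERERERERERERERERIiIiIiIiIiIhEREREREREREREREREREREREREREREREiIiIiIiIiIiIRERERERERERERERERERERERERERERESIiIiIiIiIiIiIRERERERERERERERERERERERERERERIiIiIiIiIiIiIiIREREREREREREREREREREREREREREiIiIiIiIiIiIiIiERERERERERERERERERERERERERESIiIiIiIiIiIiIiIiERERERERERERERERERERERERERIiIiIiIiIiIiIiIiIiEREREREREREREREREREREREREiIiIiIiIiIiIiIiIiIhERERERERERERERERERERERESIiIiIiIiIiIiIiIiIiIhERERERERERERERERERERERIiIiIiIiIiIiIiIiIiIiIhEREREREREREREREREREREiIiIiIiIiIiIiIiIiIiIiIRERERERERERERERERERESIiIiIiIiIiIiIiIiIiIiIiIRERERERERERERERERERIiIiIiIiIiIiIiIiIiIiIiIiEREREREREREREREREREiIiIiIiIiIiIiIiIiIiIiIiIiERERERERERERERERESIiIiIiIiIiIiIiIiIiIiIiIiIhERERERERERERERERIiIiIiIiIiIiIiIiIiIiIiIiIiIhEREREREREREREREiIiIiIiIiIiIiIiIiIiIiIiIiIiIhERERERERERERESIiIiIiIiIiIiIiIiIiIiIiIiIiIiIRERERERERERERIiIiIiIiIiIiIiIiIiIiIiIiIiIiIiIREREREREREREiIiIiIiIiIiIiIiIiIiIiIiIiIiIiIiERERERERERESIiIiIiIiIiIiIiIiIiIiIiIiIiIiIiIiERERERERERIiIiIiIiIiIiIiIiIiIiIiIiIiIiIiIiIiEREREREREiIiIiIiIiIiIiIiIiIiIiIiIiIiIiIiIiIhERERERESIiIiIiIiIiIiIiIiIiIiIiIiIiIiIiIiIiIhERERERIiIiIiIiIiIiIiIiIiIiIiIiIiIiIiIiIiIiIhEREREiIiIiIiIiIiIiIiIiIiIiIiIiIiIiIiIiIiIiIhERESIiIiIiIiIiIiIiIiIiIiIiIiIiIiIiIiIiIiIiIRERIiIiIiIiIiIiIiIiIiIiIiIiIiIiIiIiIiIiIiIiIREiIiIiIiIiIiIiIiIiIiIiIiIiIiIiIiIiIiIiIiIiISIiIiIiIiIiIiIiIiIiIiIiIiIiIiIiIiIiIiIiIiIiIiIiIiIiIiIiIiIiIiIiIiIiIiIiIiIiIiIiIiIiIiIiIiIiIiIiIiIiIiIiIiIiIiIiIiIiIiIiIiIiIiIiIiIiIiIiIiIiIiIiIiIiIiIiIiIiIiIiIiIiIiIiIiIi"/>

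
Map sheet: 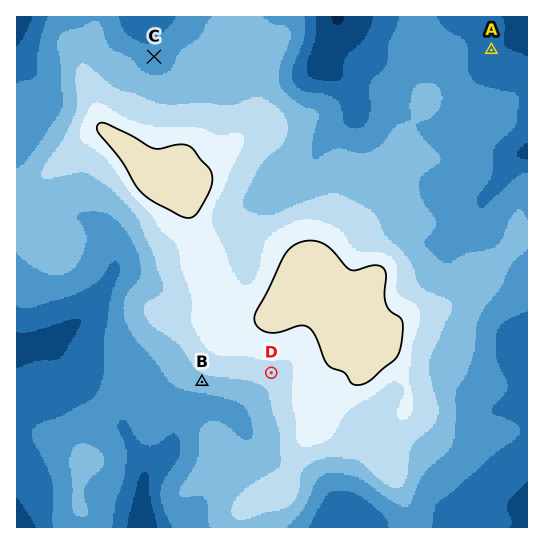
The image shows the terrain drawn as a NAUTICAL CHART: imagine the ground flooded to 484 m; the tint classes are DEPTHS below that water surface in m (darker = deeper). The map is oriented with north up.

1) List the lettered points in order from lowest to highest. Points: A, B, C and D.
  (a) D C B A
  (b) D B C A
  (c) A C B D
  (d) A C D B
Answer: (c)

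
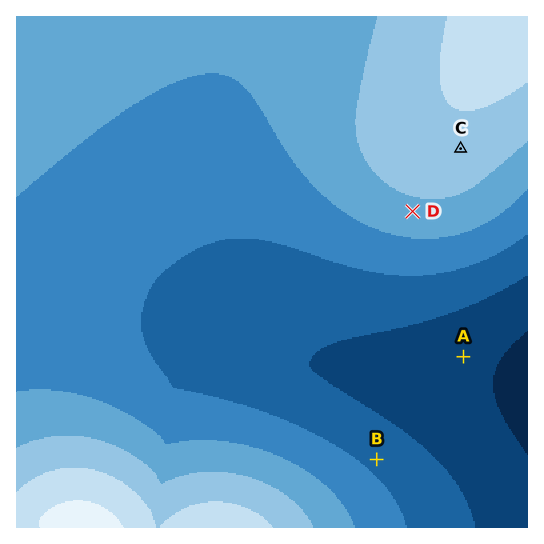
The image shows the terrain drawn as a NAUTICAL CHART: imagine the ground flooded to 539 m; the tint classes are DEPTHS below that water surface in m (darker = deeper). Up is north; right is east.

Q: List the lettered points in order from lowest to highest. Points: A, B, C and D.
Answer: A B D C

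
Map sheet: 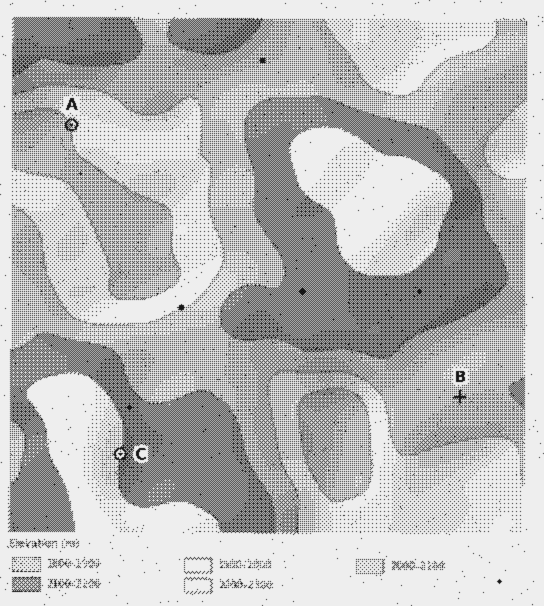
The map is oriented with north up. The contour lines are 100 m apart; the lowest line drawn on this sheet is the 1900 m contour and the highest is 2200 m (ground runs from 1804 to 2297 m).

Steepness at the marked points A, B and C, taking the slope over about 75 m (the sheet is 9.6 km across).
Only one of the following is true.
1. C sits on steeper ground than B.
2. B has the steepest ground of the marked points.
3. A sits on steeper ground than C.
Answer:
1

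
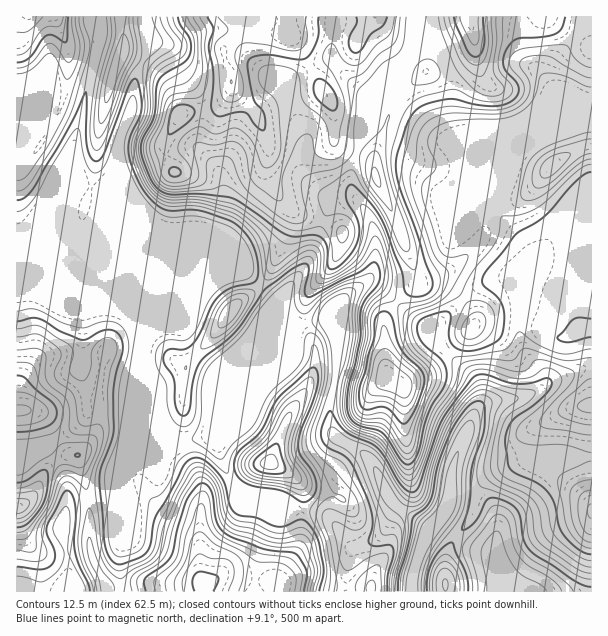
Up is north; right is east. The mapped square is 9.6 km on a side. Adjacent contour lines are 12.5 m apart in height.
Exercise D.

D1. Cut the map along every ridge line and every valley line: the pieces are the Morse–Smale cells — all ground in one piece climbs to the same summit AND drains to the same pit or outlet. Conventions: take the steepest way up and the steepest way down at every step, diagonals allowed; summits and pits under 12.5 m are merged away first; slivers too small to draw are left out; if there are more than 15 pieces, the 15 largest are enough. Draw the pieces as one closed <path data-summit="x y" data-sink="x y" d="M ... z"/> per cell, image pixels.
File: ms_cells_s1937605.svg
<path data-summit="231 81" data-sink="411 591" d="M335 16l-190 1 3 31 7-5 10 3 5 5 14 26 15 19 5 17-5 33 5 6-7-4-11 0-68 26 22 57 0 45-28-70-8-14-29-8-3 4-6 19 1 27 17 39 30 33 9 2 13 12 7 14 10-9 11-5 42-42 22-8 14-2 36 34 6 4 0-10 23-32 17-45 7-13 14-7 11-1-6-12 0-12 5-18 21-54 18-19-29 9-27-24-7-12 5-32z"/><path data-summit="203 582" data-sink="411 591" d="M239 391l-17 17-13 28-26 6-34 0-15 6-10 11-6 15 4 18 0 53-2 10 0 17 3 20 223-1 3-34 1-5 6-4-5-1-5-5-8-14-11-12-13-5-23-1-30-12-13-2-9-4-9-12-10-24-2-15 22-48z"/><path data-summit="389 377" data-sink="411 591" d="M372 283l-7 0-14 9-11 11-4 12 2 50-8 45 1 18 5 10 32 20 22 40 11 12 27 18 3 0 15-19 5-18 0-17 3-13 26-57 1-11-6-15-36-34-9-14-28-22-16-16z"/><path data-summit="375 177" data-sink="411 591" d="M431 49l-15 5-7 6-9 17-21 21-18 40-9 29 0 24 14 19 8 21 2 23-5 24 33 5 16-3 21-9 9-10 1-21 11-27 18-15 12 7 2-4-24-60-9-3-7-10-2-44-2-13-8-15z"/><path data-summit="231 81" data-sink="411 591" d="M591 187l-7 1-13 13-15 30-22 33-2-10-10-15-18-20-10-13-14-8-18 15-11 27-1 21-9 10-27 11-18 1-25-5-5 4 6 1 14 9 27 26 12 7 12 15 2-17 34-33 15-8 10-4 21 2 4 4-3 55 4 14 18 19 4 8-2 4 34-14 13-3z"/><path data-summit="29 17" data-sink="411 591" d="M95 16l-79 1 0 261 17 2 56 24 22 0-27-31-18-45 0-21 4-12 0-34 28-120z"/><path data-summit="270 462" data-sink="411 591" d="M327 320l-10 0-18 5-5 11-53 53-21 48-2 13 6 18 15 24 13 6 18 2 15 8 35 4 10 6 2-17 6-13 9-8 24-10 3-3-8-11-30-18-5-10-1-18 8-45 0-20-2-10z"/><path data-summit="230 312" data-sink="411 591" d="M242 268l-20 3-16 7-42 42-11 5-9 8-4 35 11 27 1 16 11 21 11 10 9 0 26-6 13-28 74-76 2-8-9-7-3-9-8-6z"/><path data-summit="470 17" data-sink="411 591" d="M518 16l-86 1 1 19 18 41 3 51 7 10 9 3 24 57 8-27 8-15 12-12 18-12 14-34 0-6-2-5-28-30-6-22z"/><path data-summit="591 405" data-sink="411 591" d="M591 367l-40 13-20 14-13 4-27 4-15 8-22 51-4 39-4 9-8 12 5 5 13 10 13-14 6-12 5-19 4-8 14-11 38-17 1-21 1 24 7-1 4 6 21-6 22-1z"/><path data-summit="17 411" data-sink="411 591" d="M27 278l-11 1 1 171 24-2 31-18 14-14 0-20-6-31 4-21-2-38 6-3z"/><path data-summit="122 54" data-sink="411 591" d="M144 16l-48 1 2 18-1 15-11 36-4 28-12 47 0 30 5-7 3 0 26 8 4 3 32 81 0-45-20-49-4-15 4-29 12-28 4-35 12-24z"/><path data-summit="591 510" data-sink="504 591" d="M548 466l-18 28-31 31-5 17 0 16 10 30 2 4 85 0 1-85-13-15z"/><path data-summit="552 165" data-sink="411 591" d="M591 116l-13 2-26 9-25 13-17 16-8 15-9 33 33 41 8 12 0 7 22-33 15-30 13-13 8-2z"/><path data-summit="473 327" data-sink="411 591" d="M515 278l-17 0-16 6-18 14-26 28 1 18 36 34 6 15-2 15 12-6 27-4 13-4 6-3 9-10-4-9-18-19-2-8-2-25 3-11 0-25z"/>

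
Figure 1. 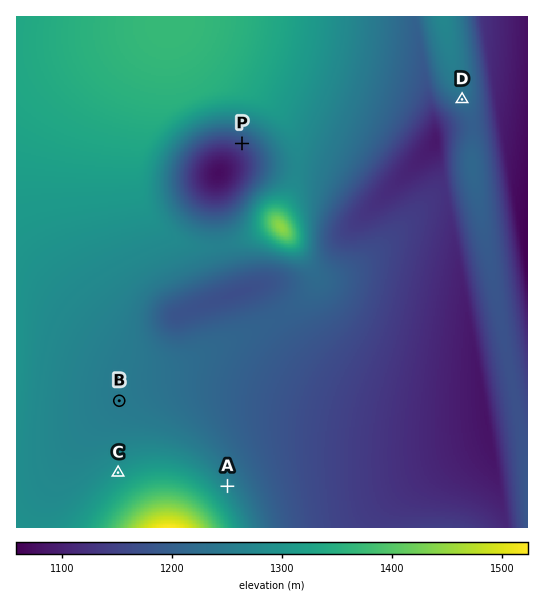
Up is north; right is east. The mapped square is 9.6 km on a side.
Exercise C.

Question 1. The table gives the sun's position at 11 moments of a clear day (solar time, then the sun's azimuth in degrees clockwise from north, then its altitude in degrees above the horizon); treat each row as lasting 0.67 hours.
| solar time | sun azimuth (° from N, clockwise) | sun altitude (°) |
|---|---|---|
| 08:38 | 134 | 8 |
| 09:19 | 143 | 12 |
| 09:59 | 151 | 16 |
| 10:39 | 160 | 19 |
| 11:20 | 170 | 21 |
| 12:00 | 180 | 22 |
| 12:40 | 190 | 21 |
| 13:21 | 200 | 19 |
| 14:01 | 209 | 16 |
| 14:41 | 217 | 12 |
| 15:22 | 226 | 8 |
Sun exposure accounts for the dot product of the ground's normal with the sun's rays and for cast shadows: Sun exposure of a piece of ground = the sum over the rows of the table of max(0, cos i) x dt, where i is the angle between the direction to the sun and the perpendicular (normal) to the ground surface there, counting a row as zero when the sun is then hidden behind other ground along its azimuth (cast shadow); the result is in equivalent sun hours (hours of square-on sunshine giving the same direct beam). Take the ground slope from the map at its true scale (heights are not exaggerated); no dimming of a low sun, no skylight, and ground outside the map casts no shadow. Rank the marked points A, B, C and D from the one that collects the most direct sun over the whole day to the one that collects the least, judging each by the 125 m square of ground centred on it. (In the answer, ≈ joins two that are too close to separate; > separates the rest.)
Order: D > B > C ≈ A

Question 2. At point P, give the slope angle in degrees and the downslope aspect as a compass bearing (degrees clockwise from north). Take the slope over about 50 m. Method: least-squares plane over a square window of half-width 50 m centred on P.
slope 13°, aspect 211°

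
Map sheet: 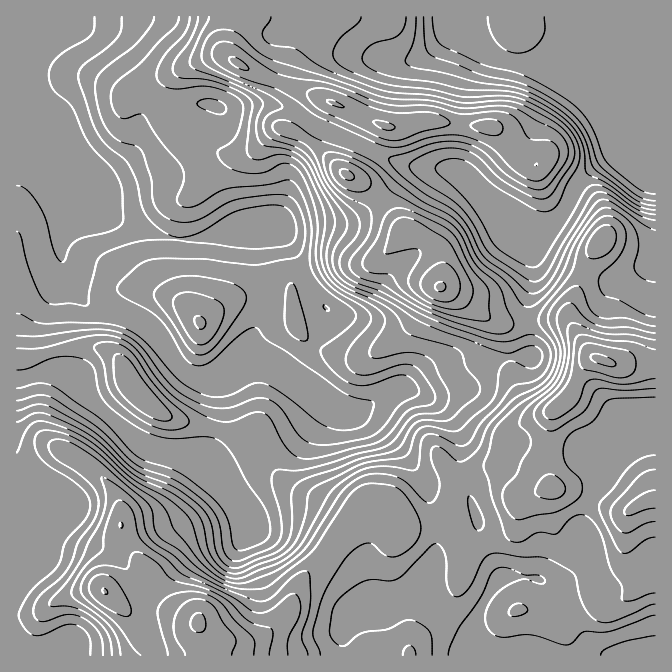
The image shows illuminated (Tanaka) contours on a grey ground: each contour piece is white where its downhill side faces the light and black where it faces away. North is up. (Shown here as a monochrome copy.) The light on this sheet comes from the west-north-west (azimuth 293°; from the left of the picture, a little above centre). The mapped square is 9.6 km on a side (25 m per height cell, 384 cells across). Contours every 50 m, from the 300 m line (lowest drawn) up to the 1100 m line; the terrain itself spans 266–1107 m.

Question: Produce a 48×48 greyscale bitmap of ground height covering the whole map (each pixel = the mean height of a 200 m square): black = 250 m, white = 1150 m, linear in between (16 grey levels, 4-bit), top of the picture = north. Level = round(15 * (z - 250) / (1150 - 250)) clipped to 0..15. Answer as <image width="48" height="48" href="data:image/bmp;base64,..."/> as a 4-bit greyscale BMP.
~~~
<image width="48" height="48" href="data:image/bmp;base64,Qk32BAAAAAAAAHYAAAAoAAAAMAAAADAAAAABAAQAAAAAAIAEAAATCwAAEwsAABAAAAAAAAAAAAAAABEREQAiIiIAMzMzAERERABVVVUAZmZmAHd3dwCIiIgAmZmZAKqqqgC7u7sAzMzMAN3d3QDu7u4A////AIiIiJq8zd7u3cu6mYiZmZiHd3d3d3d3doiIiJvMze7u3cy6mIiJmZiHd4d4iHd3d4mZmazMze7t3Lu6mIiIiIiHeIiIiIiId4mqq83cze7ty7u7mYiIiIiIeIiIiImZmImqvN3MzN3bqqq7qYiIiIiIh4iIiImZmYiavN3MzMupiJmqqZiIiIiJh3iIiImZmoiJq8zMy6mHZ4iaqZmZmIiJiHiIiImZqoiImrvMuph1VWaJqZmZmYiJmIiImYmaqoiImru7qZhlREVomqmZqZiZmZmZmYmqqoiIibu6mIdlREVniaqaqpmZiZqZmZmruoiIiau6mIdkREVneaqqqpmZiZqqqZq7y4iIiKu5mHZUREVmeJqqqYiYiau7uqqrzIiIiaqYdlVERFVmd4mZmYiYmaq7u6qrvIiImql2VURERFVWZniJiIiZmaqruqqqu4iZqpdURERERVVUVVZ3d4iYmaqqqqqqqoiamXZERERERVVERERVZ4iIiaqqqpmZqniZh2RERERERVRDMzM0Vnh3iaqquqqZmXh3ZURFVlVEREQzMiIzRWZmeJqru6qpmWZlVERWZlRDREQzIiIjNFVWZ4mrzLqqmVVUREVnZTMyMzMiIiMzM0RWZniazMuqqkRERFZ2UzIiIiIiIzRDM0VWZneIrMvMy0RERFZlQyIiIiIiM0REREVWZnd3m83dzERERVZUMiMyIiIjNEVVVVVmZndni93dzERERVVDIjRDIiMzM0RVVmZmd3d3m8zMyzMzMzMiI0VUMzMzMzRFZmd4iZiIq7uqqjIiIiIiM0VUMzMzMzNFZ3iZmZiJqqmZmCIiIiIjNEVEQzMzMzRWeJq6qYh4mpmIiCIREiIzNEREMzMzNFZ4mry7qYdniZiIiCIREiIzMzMzMzMzNXiZmru6mHZmeJiIhyERESIiMzMzIiMzRomaqqu6h2VVaJmYdyERERIiIiIiIiIjRniaqqqpdlVFZ5qYhyERERERIiIhERESRneKq6qoZVRFVomphyERARERIiIhERESRWeJqqmHZURVVXiYdhEQABESIzMyIhEjRniJmYh2VUVVVWeHVBEQABESMzMzMyIzV4mZiHZlVVVmVVZkMhEAABESMzREREM0aKqYh2VVVWZ3ZVVCEQAAABEiMzRERERFeamYdlVVVniIdkMhEQAAAREiM0REVVVWiZh3dmVVZ4iIhkIREQAAESIzNERERWZ3h3d4iHd3eIiIdkIREQAAESMzNERERXiHd3iZmYiIiYh3ZTIREQABEjMzREQzRWd3iJmZmZiIiId2UyEREQEREjNDREMzRWd4mZmHd3dmZmZUMhEREQEREjNEREREVneIiIdmVVVUREQyIRERERERIjM0RVVmeIh3dmVUREQzMiIhEREREREREiMzRVZ4iHd2ZVREQzMyIiIRERERERERESIjNFZ4h2ZmVVREQzIhESIiEREREQARERIiNEV3dmZlVVVERDIREiIiEREREQAAERIiM0VmZmZVVVVVRDEREiIiEREREQ=="/>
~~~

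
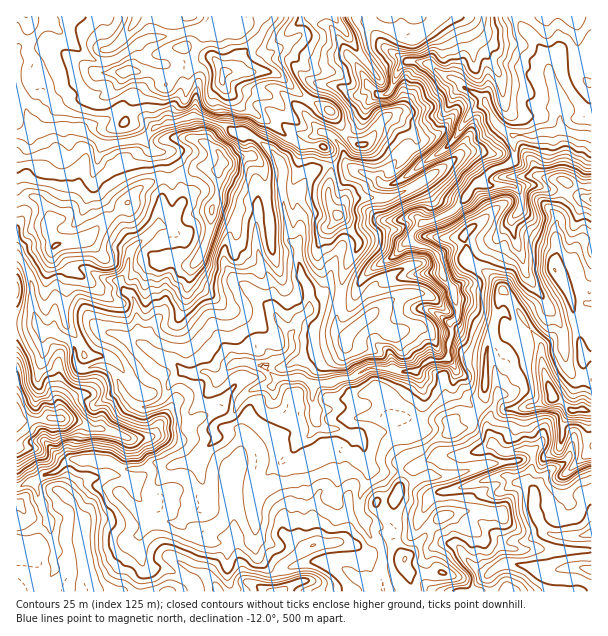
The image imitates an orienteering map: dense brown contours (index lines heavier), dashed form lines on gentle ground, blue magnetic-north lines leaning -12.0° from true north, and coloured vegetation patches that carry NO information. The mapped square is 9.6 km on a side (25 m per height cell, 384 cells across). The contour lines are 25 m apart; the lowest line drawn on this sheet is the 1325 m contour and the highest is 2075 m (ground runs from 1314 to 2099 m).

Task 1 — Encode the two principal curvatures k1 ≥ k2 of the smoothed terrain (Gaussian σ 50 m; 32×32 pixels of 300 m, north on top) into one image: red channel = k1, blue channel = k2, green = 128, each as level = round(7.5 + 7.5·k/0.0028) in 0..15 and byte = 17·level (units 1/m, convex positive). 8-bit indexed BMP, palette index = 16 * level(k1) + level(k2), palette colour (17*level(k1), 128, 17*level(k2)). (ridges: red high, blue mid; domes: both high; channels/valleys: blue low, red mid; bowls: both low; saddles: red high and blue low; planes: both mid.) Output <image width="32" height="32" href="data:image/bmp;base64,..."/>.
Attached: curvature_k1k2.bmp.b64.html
<image width="32" height="32" href="data:image/bmp;base64,Qk02CAAAAAAAADYEAAAoAAAAIAAAACAAAAABAAgAAAAAAAAEAAATCwAAEwsAAAABAAAAAAAAAIAAABGAAAAigAAAM4AAAESAAABVgAAAZoAAAHeAAACIgAAAmYAAAKqAAAC7gAAAzIAAAN2AAADugAAA/4AAAACAEQARgBEAIoARADOAEQBEgBEAVYARAGaAEQB3gBEAiIARAJmAEQCqgBEAu4ARAMyAEQDdgBEA7oARAP+AEQAAgCIAEYAiACKAIgAzgCIARIAiAFWAIgBmgCIAd4AiAIiAIgCZgCIAqoAiALuAIgDMgCIA3YAiAO6AIgD/gCIAAIAzABGAMwAigDMAM4AzAESAMwBVgDMAZoAzAHeAMwCIgDMAmYAzAKqAMwC7gDMAzIAzAN2AMwDugDMA/4AzAACARAARgEQAIoBEADOARABEgEQAVYBEAGaARAB3gEQAiIBEAJmARACqgEQAu4BEAMyARADdgEQA7oBEAP+ARAAAgFUAEYBVACKAVQAzgFUARIBVAFWAVQBmgFUAd4BVAIiAVQCZgFUAqoBVALuAVQDMgFUA3YBVAO6AVQD/gFUAAIBmABGAZgAigGYAM4BmAESAZgBVgGYAZoBmAHeAZgCIgGYAmYBmAKqAZgC7gGYAzIBmAN2AZgDugGYA/4BmAACAdwARgHcAIoB3ADOAdwBEgHcAVYB3AGaAdwB3gHcAiIB3AJmAdwCqgHcAu4B3AMyAdwDdgHcA7oB3AP+AdwAAgIgAEYCIACKAiAAzgIgARICIAFWAiABmgIgAd4CIAIiAiACZgIgAqoCIALuAiADMgIgA3YCIAO6AiAD/gIgAAICZABGAmQAigJkAM4CZAESAmQBVgJkAZoCZAHeAmQCIgJkAmYCZAKqAmQC7gJkAzICZAN2AmQDugJkA/4CZAACAqgARgKoAIoCqADOAqgBEgKoAVYCqAGaAqgB3gKoAiICqAJmAqgCqgKoAu4CqAMyAqgDdgKoA7oCqAP+AqgAAgLsAEYC7ACKAuwAzgLsARIC7AFWAuwBmgLsAd4C7AIiAuwCZgLsAqoC7ALuAuwDMgLsA3YC7AO6AuwD/gLsAAIDMABGAzAAigMwAM4DMAESAzABVgMwAZoDMAHeAzACIgMwAmYDMAKqAzAC7gMwAzIDMAN2AzADugMwA/4DMAACA3QARgN0AIoDdADOA3QBEgN0AVYDdAGaA3QB3gN0AiIDdAJmA3QCqgN0Au4DdAMyA3QDdgN0A7oDdAP+A3QAAgO4AEYDuACKA7gAzgO4ARIDuAFWA7gBmgO4Ad4DuAIiA7gCZgO4AqoDuALuA7gDMgO4A3YDuAO6A7gD/gO4AAID/ABGA/wAigP8AM4D/AESA/wBVgP8AZoD/AHeA/wCIgP8AmYD/AKqA/wC7gP8AzID/AN2A/wDugP8A/4D/AIeGh4enpqamt5WWtMbHxubmpoaHhpeltNTUpMqmlpenh4eGl6d2hoWlt6eEtnOVkoFzdpeFuJTIpZGCgYOFhJOXmIWnlnZ2l7iGdYWmhIWnyLenppWmtYSCp7fFtre2t4WEhqeWhpaFhYWHh5d0qIeGhqeEl6aUppanhcelhJWTqJOXp6eWhYeHh3aHl4Woh5d2lqSnp4PIt6fHyHOHmJe0s8inlGSWhoeHhpeXhoeHl4anpLbYhIKClZS0hIWkdaOQo5a3taSWhoeGiJeGhoeGh5eFdLW219fDooODovZzyNaBcXGCxoKEhYWYmIeHhoeHh4aXyLV0hJTW48H2wPe2kKamtvb5+MaWlXWXh4eGlaeEhYaFlca4pnK3lXH0tMfl+uXmpXWmx4WWlKeHh5eDpaeXl5eVp6i3k5WVYdS1xaPHlJKVgpK0loa3k6iVuJK3loeHl5WWlrWzxeb38+a1gral2IK3l5SXlpW2s5K0oJCx2Ni3kseUtLWGdPeElNeC1nCStJeHlYWVlJOSs7W3x7WAkKCQ0qC1tYeF93K3toTWtKaXdoWGl4eGl6emg5eXyMfDyKXywqa2h4XmcreGg6OmdISFhqeXhoeHh6aDl6e3hreouNeQlreX1pSTp6SmtXR1p6SmhbZll5iXhZV0p4S4l5Wi0KCmtqbGcrWWw7aWlLjGkrd0yKamhoWWqJSVpJamx/j4cJbI6IOCx5axtoW3o5Glp5XHpnR0lsaEpZXGkcazoXCztNW2gLi3loK4loW3yJKop7b4gbiT2ILIhNeVkNT5kNm3hpWC2JaVk7fHx7eFgpWHdfeBuJPWcballNm3gPD15ZaEo5bHtbeUuKaEt6aohIaG1qSWlMWTlefGhKHCkJC1+LaAlLW2lpa2l5aGt7mFhoXHxoWVs6WF18az56aUxpCU+PWi+KaDppaHl3aGt7amhnXWhZWippXXpqag8veXhYCRsLGi1uaXh3aXhZeGl6anp8mktpG2c8RhkaXCoPfHhaDA9bW4hYaHl6eUpKaTg4S16MTUcNbV9sLplqXVkPXX+MHXdaZ1hYWFhKTGtKHU59mQYKHmtZKQ5MW2hbf3oOZzgYKEhISGh5aWlpWmlYGQoKPW5pWmo/q1kvnYtZL0wZDYp6eVp4WHh5eXpoWWttTFx6aVpbXVtoKRgOantqOgo6eGh4aXloeHh7fHtrW4poLYtbXWtIOkx7D1wreBgNjEp4aGh6iGh4eWo5KmloaWtrenlpWEl5aC9qWQgLOUx7V1hnaHl4WXhoW3x5OEpbeVhZa2laeYldWUkdfYpYaXqJaVlnWWl4aGh4Z115aWpZWHdqa3pJW0xJSml5e3p6eXhYWol5c="/>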